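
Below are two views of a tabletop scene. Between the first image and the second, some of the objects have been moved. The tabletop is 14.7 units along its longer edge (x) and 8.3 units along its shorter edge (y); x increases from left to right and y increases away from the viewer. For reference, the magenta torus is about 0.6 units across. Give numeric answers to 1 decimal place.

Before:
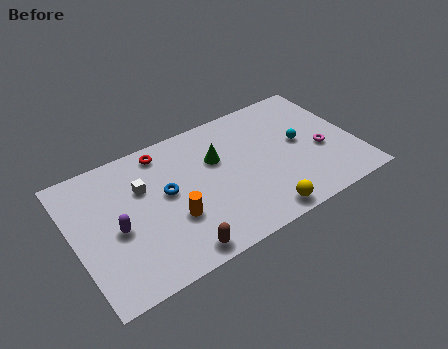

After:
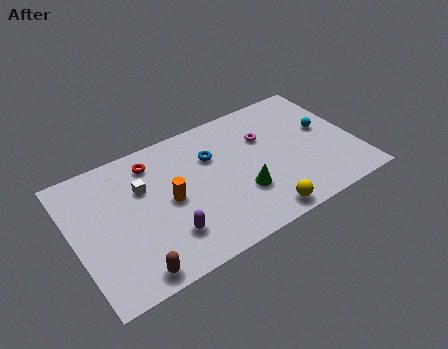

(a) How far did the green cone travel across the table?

2.8

The green cone moved from about (7.6, 5.4) to (8.5, 2.7), a distance of √(0.9² + 2.7²) ≈ 2.8.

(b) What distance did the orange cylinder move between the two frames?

1.2

The orange cylinder was near (4.9, 2.9) before and (4.9, 4.1) after, so it travelled √(0.0² + 1.2²) ≈ 1.2 units.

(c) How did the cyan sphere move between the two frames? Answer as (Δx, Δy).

(1.4, 0.3)

From the two frames, the cyan sphere sits at roughly (11.9, 4.4) before and (13.3, 4.7) after.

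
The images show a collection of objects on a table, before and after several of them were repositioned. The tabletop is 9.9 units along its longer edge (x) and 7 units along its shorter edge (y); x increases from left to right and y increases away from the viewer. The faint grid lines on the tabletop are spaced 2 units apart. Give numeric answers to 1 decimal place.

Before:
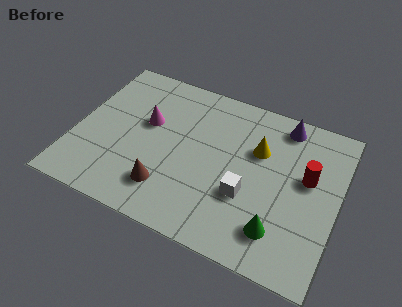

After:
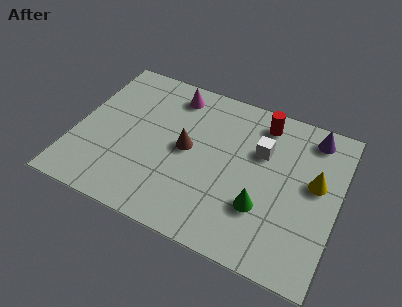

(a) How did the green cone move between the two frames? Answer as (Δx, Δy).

(-0.7, 0.7)

The green cone started near (7.9, 1.5) and ended near (7.2, 2.2).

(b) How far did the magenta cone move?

1.9

The magenta cone was near (2.6, 4.2) before and (3.4, 5.9) after, so it travelled √(0.8² + 1.7²) ≈ 1.9 units.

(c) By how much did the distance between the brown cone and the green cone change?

-0.9

The distance was about 4.2 in the first image and 3.3 in the second, so they moved 0.9 units closer together.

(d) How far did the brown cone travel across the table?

2.1

The brown cone was near (3.7, 1.6) before and (4.2, 3.6) after, so it travelled √(0.5² + 2.0²) ≈ 2.1 units.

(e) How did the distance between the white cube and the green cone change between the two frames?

+0.8

They were about 1.6 units apart before and 2.4 after — 0.8 units further apart.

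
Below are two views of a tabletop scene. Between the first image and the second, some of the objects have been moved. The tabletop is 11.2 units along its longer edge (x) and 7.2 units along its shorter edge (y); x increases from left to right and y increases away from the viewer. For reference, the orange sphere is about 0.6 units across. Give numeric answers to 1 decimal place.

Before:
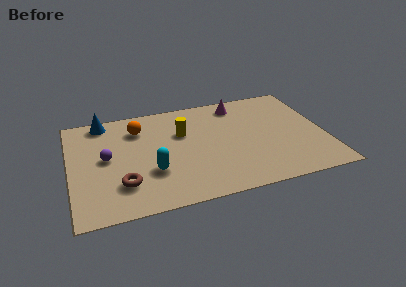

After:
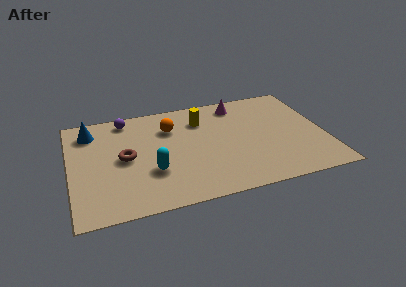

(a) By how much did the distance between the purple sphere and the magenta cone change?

-1.4

Before: roughly 6.4 units apart; after: 5.0. That's 1.4 units closer together.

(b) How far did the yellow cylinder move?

1.1

The yellow cylinder was near (5.0, 4.7) before and (5.9, 5.4) after, so it travelled √(0.9² + 0.7²) ≈ 1.1 units.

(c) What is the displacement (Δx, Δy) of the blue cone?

(-0.6, -0.6)

The blue cone was at about (1.6, 6.4) and moved to about (1.0, 5.8).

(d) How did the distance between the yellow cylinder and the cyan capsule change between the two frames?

+1.1

Before: roughly 2.7 units apart; after: 3.8. That's 1.1 units further apart.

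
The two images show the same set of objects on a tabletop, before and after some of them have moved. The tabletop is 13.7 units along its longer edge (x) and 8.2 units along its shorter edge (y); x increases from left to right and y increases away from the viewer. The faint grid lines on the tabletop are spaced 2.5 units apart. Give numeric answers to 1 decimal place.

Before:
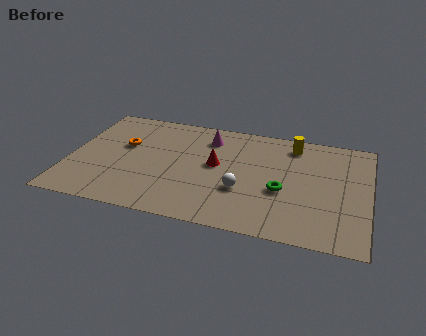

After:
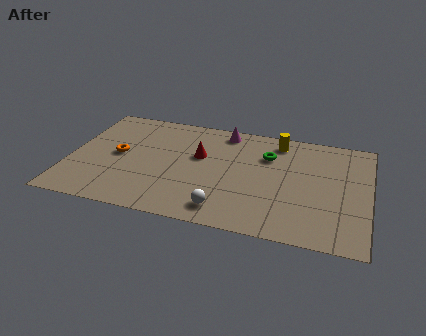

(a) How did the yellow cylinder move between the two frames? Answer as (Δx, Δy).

(-0.7, 0.1)

The yellow cylinder started near (10.1, 6.9) and ended near (9.4, 7.0).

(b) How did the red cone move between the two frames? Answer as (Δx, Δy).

(-0.8, 0.5)

The red cone started near (6.7, 4.5) and ended near (5.9, 5.0).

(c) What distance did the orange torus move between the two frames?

0.8

The orange torus moved from about (2.4, 5.0) to (2.2, 4.2), a distance of √(0.2² + 0.8²) ≈ 0.8.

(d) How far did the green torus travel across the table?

2.6

The green torus moved from about (9.8, 3.3) to (9.0, 5.8), a distance of √(0.8² + 2.5²) ≈ 2.6.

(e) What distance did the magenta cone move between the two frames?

1.0

The magenta cone was near (6.2, 6.5) before and (6.9, 7.2) after, so it travelled √(0.7² + 0.7²) ≈ 1.0 units.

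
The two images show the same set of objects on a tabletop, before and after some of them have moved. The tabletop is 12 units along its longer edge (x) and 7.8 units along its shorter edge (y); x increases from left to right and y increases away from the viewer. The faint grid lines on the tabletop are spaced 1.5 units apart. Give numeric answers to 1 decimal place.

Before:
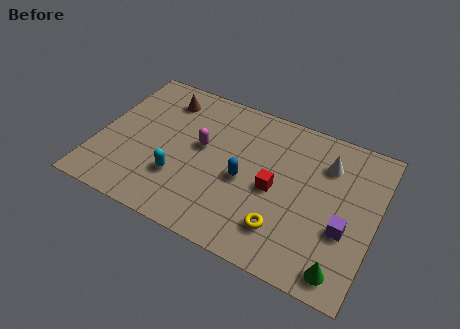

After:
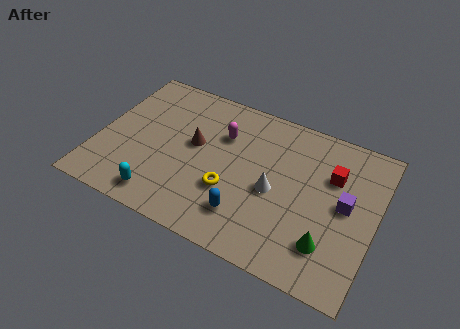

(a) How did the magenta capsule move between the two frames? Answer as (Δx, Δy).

(0.8, 1.0)

The magenta capsule was at about (4.4, 4.4) and moved to about (5.2, 5.4).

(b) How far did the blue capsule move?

1.7

The blue capsule moved from about (6.4, 3.5) to (6.7, 1.8), a distance of √(0.3² + 1.7²) ≈ 1.7.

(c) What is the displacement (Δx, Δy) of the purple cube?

(-0.1, 1.2)

The purple cube was at about (10.8, 2.9) and moved to about (10.7, 4.1).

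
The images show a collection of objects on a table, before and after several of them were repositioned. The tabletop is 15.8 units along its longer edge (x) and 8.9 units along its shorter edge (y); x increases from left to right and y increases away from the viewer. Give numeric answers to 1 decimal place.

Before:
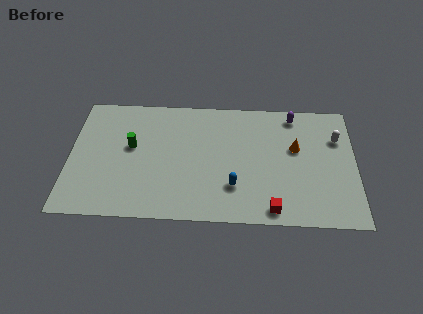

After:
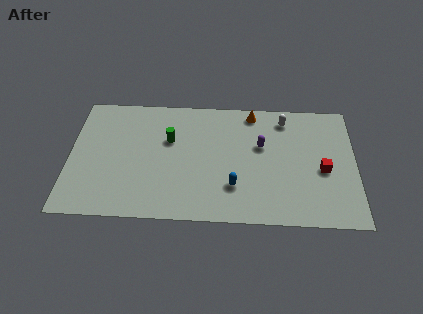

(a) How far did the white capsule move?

3.2

The white capsule moved from about (14.8, 6.2) to (11.9, 7.5), a distance of √(2.9² + 1.3²) ≈ 3.2.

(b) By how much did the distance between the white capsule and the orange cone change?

-0.6

Before: roughly 2.4 units apart; after: 1.8. That's 0.6 units closer together.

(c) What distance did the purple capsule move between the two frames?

2.9

From (12.4, 7.8) to (10.6, 5.5), the purple capsule covered √(1.8² + 2.3²) ≈ 2.9 units.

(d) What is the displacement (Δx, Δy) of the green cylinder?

(2.1, 0.6)

The green cylinder was at about (3.4, 5.1) and moved to about (5.5, 5.7).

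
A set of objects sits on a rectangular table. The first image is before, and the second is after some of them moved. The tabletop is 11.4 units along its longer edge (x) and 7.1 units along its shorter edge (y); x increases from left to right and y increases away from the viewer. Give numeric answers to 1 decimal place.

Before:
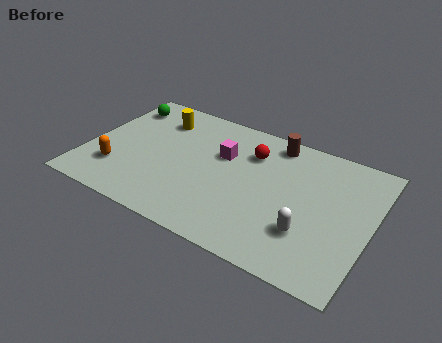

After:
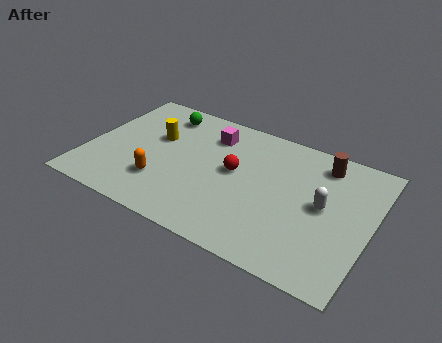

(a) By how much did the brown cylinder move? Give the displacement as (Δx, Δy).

(2.0, -0.3)

From the two frames, the brown cylinder sits at roughly (7.2, 6.2) before and (9.2, 5.9) after.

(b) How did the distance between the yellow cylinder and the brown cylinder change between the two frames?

+2.0

They were about 4.8 units apart before and 6.8 after — 2.0 units further apart.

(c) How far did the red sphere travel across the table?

1.4

The red sphere moved from about (6.4, 5.2) to (5.9, 3.9), a distance of √(0.5² + 1.3²) ≈ 1.4.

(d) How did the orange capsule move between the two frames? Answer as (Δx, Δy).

(1.8, 0.1)

The orange capsule was at about (1.4, 1.9) and moved to about (3.2, 2.0).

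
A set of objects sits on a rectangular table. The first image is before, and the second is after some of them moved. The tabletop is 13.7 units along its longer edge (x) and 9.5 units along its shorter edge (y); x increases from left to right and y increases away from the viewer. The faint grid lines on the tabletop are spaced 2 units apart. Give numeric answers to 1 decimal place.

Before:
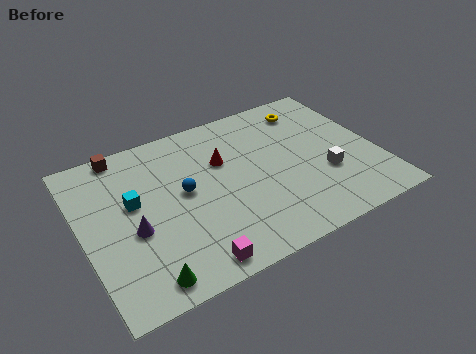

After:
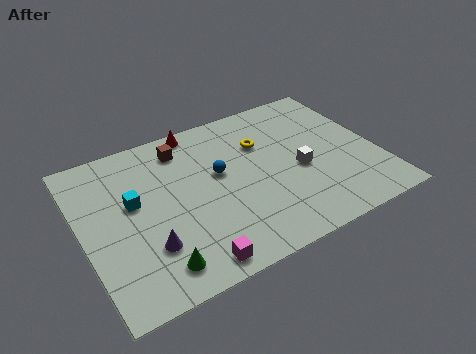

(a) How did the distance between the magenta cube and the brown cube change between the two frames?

-1.2

They were about 8.0 units apart before and 6.8 after — 1.2 units closer together.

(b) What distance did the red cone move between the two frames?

2.7

From (6.7, 6.2) to (5.8, 8.7), the red cone covered √(0.9² + 2.5²) ≈ 2.7 units.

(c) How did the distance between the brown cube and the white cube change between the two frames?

-4.1

Before: roughly 10.3 units apart; after: 6.2. That's 4.1 units closer together.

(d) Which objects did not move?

the cyan cube and the magenta cube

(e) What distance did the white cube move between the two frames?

1.4

From (11.1, 3.3) to (10.0, 4.1), the white cube covered √(1.1² + 0.8²) ≈ 1.4 units.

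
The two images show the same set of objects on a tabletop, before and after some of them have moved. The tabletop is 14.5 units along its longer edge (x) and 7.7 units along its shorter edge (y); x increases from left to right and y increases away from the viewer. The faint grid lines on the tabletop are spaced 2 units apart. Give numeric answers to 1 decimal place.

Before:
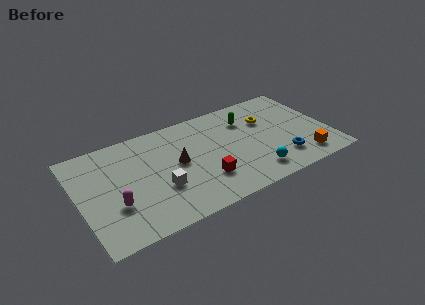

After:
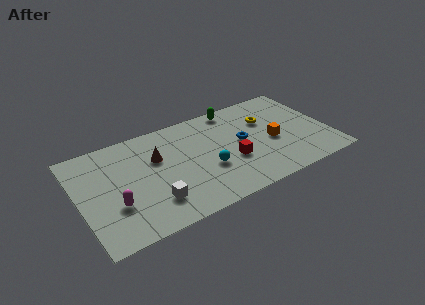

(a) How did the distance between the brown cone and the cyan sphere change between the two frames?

-1.5

Before: roughly 4.9 units apart; after: 3.4. That's 1.5 units closer together.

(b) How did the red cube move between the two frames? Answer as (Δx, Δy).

(1.7, 0.7)

The red cube was at about (7.0, 2.2) and moved to about (8.7, 2.9).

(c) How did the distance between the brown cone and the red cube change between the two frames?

+2.3

They were about 2.3 units apart before and 4.6 after — 2.3 units further apart.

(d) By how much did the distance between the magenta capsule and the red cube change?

+1.7

The distance was about 5.1 in the first image and 6.8 in the second, so they moved 1.7 units further apart.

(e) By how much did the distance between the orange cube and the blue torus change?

+0.5

They were about 1.3 units apart before and 1.8 after — 0.5 units further apart.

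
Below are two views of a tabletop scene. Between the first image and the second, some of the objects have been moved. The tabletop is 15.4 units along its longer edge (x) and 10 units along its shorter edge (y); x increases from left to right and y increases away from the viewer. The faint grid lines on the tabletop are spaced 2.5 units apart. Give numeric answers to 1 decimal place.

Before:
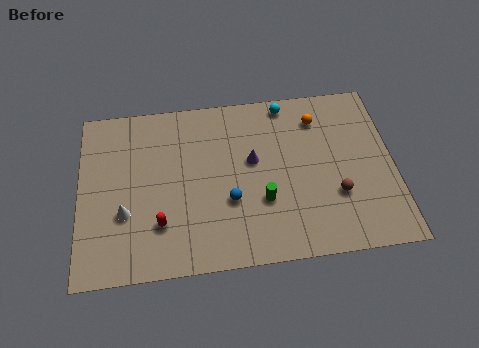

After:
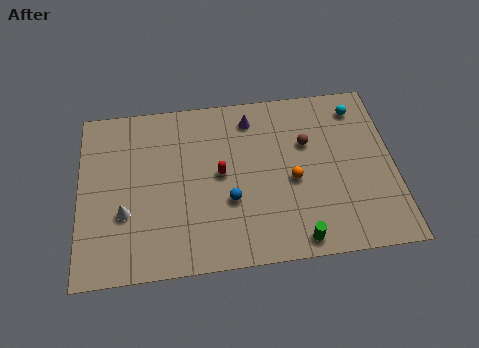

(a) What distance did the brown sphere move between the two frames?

3.5

The brown sphere was near (12.5, 3.3) before and (11.2, 6.5) after, so it travelled √(1.3² + 3.2²) ≈ 3.5 units.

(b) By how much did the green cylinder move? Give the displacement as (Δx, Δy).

(1.6, -2.4)

The green cylinder was at about (8.9, 3.4) and moved to about (10.5, 1.0).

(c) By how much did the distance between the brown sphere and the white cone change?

-0.8

The distance was about 10.3 in the first image and 9.5 in the second, so they moved 0.8 units closer together.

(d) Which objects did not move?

the blue sphere and the white cone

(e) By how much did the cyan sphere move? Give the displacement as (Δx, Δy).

(3.5, -0.7)

From the two frames, the cyan sphere sits at roughly (10.3, 9.0) before and (13.8, 8.3) after.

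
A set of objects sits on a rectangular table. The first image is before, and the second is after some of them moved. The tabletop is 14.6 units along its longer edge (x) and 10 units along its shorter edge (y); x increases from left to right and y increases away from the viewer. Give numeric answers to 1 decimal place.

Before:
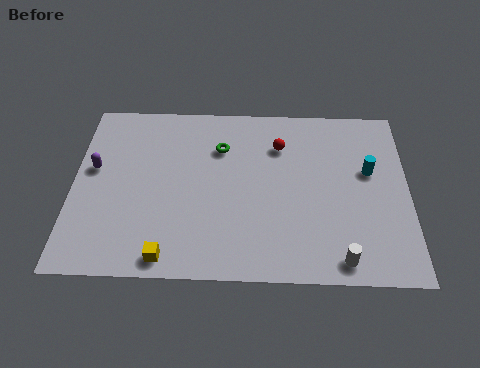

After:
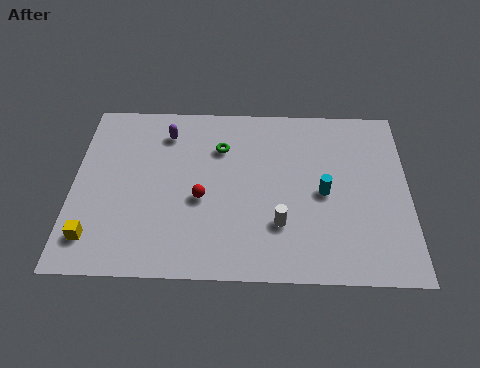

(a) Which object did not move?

the green torus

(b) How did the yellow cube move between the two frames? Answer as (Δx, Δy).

(-3.2, 0.9)

The yellow cube was at about (4.2, 1.0) and moved to about (1.0, 1.9).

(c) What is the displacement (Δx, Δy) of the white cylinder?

(-2.6, 1.8)

From the two frames, the white cylinder sits at roughly (11.6, 1.1) before and (9.0, 2.9) after.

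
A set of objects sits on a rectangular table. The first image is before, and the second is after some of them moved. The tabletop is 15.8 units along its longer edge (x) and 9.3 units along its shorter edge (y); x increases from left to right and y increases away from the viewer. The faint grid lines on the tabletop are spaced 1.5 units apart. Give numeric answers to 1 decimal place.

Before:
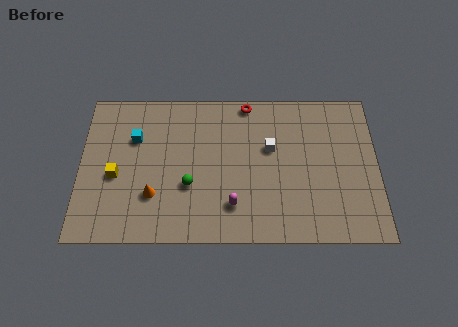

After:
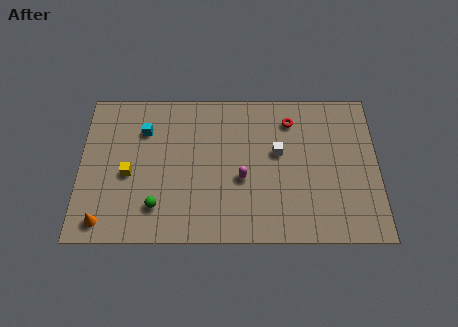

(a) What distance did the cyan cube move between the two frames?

0.7

From (2.9, 6.3) to (3.4, 6.8), the cyan cube covered √(0.5² + 0.5²) ≈ 0.7 units.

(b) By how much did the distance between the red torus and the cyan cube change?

+1.4

They were about 6.4 units apart before and 7.8 after — 1.4 units further apart.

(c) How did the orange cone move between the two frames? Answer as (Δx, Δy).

(-2.6, -1.6)

The orange cone started near (3.9, 2.8) and ended near (1.3, 1.2).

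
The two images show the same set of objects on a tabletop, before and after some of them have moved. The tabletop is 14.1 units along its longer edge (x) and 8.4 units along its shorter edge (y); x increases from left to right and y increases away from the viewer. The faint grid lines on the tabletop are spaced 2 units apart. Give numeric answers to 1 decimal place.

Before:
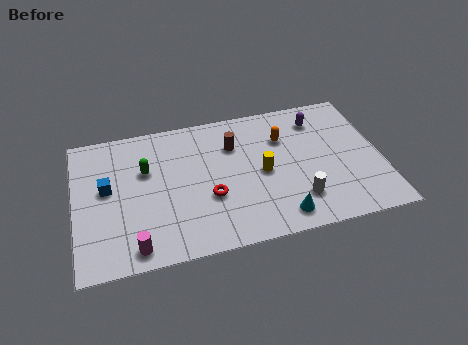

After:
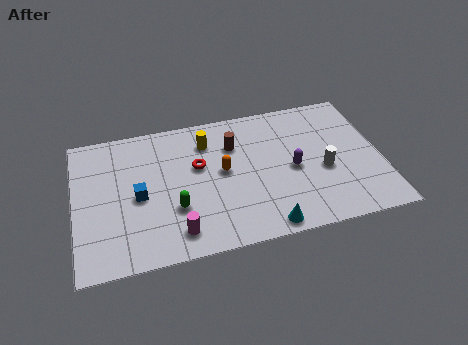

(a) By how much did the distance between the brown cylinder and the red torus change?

-1.3

Before: roughly 3.2 units apart; after: 1.9. That's 1.3 units closer together.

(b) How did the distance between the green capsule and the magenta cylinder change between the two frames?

-3.1

They were about 4.5 units apart before and 1.4 after — 3.1 units closer together.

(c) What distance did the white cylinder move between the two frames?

2.0

From (10.1, 2.0) to (11.4, 3.5), the white cylinder covered √(1.3² + 1.5²) ≈ 2.0 units.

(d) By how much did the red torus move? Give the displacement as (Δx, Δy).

(-0.4, 2.0)

The red torus was at about (6.1, 3.1) and moved to about (5.7, 5.1).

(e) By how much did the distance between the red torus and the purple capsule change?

-1.9

They were about 6.4 units apart before and 4.5 after — 1.9 units closer together.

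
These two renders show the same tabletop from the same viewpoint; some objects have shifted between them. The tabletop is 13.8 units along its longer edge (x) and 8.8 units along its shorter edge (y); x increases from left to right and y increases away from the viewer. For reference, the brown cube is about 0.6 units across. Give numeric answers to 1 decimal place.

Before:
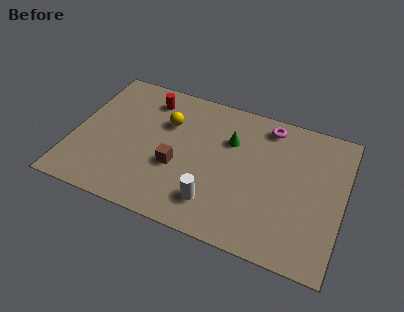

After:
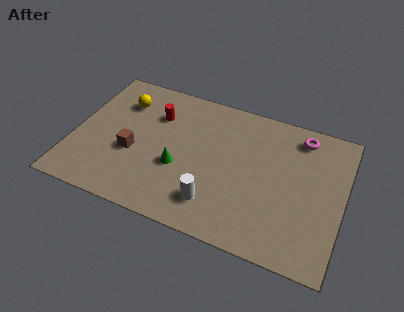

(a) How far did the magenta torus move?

1.7

The magenta torus was near (9.7, 7.6) before and (11.4, 7.5) after, so it travelled √(1.7² + 0.1²) ≈ 1.7 units.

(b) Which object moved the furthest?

the green cone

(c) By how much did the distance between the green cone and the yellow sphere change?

+1.3

The distance was about 3.3 in the first image and 4.6 in the second, so they moved 1.3 units further apart.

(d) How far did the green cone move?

3.5

From (7.9, 6.0) to (5.5, 3.4), the green cone covered √(2.4² + 2.6²) ≈ 3.5 units.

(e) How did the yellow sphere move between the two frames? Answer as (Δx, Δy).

(-2.4, 0.6)

The yellow sphere started near (4.6, 6.0) and ended near (2.2, 6.6).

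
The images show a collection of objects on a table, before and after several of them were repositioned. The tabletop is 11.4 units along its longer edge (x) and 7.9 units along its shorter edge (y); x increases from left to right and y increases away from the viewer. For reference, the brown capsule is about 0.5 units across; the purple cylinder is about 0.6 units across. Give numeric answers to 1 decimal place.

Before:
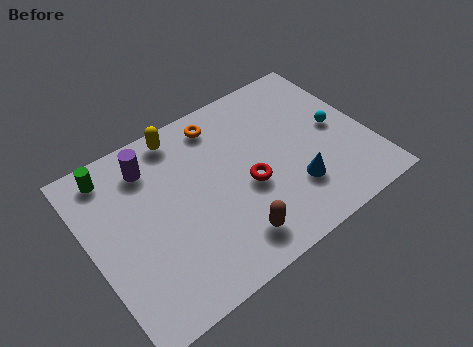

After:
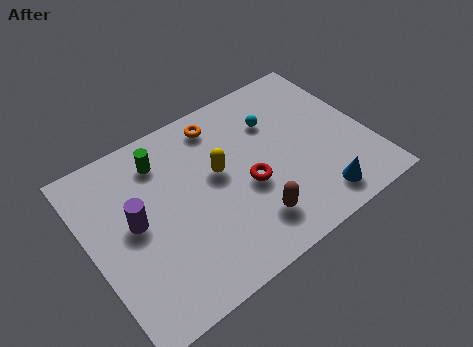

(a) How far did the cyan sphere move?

2.8

The cyan sphere was near (10.2, 4.0) before and (7.9, 5.6) after, so it travelled √(2.3² + 1.6²) ≈ 2.8 units.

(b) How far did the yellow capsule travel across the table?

2.7

The yellow capsule was near (4.2, 7.0) before and (5.3, 4.5) after, so it travelled √(1.1² + 2.5²) ≈ 2.7 units.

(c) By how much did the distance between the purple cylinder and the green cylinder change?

+1.0

They were about 1.6 units apart before and 2.6 after — 1.0 units further apart.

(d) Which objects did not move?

the red torus and the orange torus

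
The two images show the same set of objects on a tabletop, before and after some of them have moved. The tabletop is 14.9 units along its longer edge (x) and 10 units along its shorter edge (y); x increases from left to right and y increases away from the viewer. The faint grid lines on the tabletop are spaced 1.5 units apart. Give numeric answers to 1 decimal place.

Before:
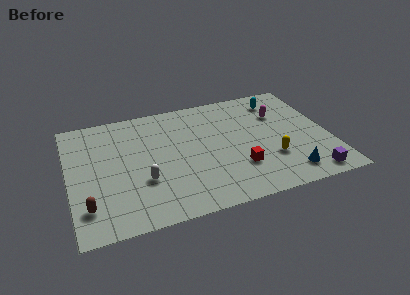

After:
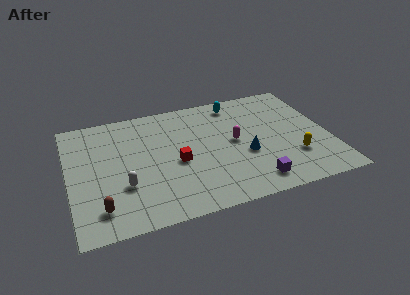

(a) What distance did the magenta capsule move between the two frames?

3.3

The magenta capsule moved from about (12.3, 6.9) to (9.5, 5.2), a distance of √(2.8² + 1.7²) ≈ 3.3.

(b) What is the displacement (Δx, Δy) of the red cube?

(-3.4, 1.5)

The red cube was at about (9.5, 2.9) and moved to about (6.1, 4.4).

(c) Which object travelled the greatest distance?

the red cube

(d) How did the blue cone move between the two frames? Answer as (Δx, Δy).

(-2.2, 2.3)

The blue cone was at about (12.2, 1.6) and moved to about (10.0, 3.9).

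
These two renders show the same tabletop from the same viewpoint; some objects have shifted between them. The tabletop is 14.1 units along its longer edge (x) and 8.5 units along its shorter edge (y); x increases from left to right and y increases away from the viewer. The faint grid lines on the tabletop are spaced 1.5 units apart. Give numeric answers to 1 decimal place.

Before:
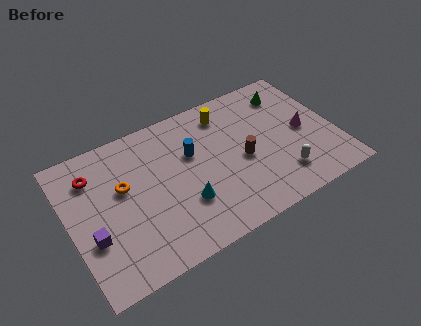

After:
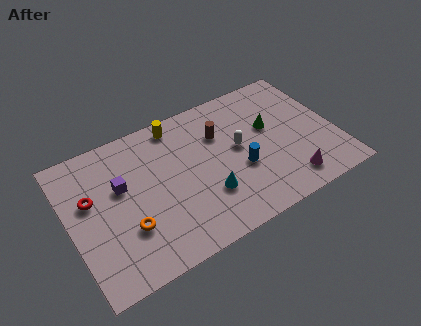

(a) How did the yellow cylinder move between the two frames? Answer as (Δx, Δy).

(-2.6, 0.5)

The yellow cylinder started near (8.7, 7.0) and ended near (6.1, 7.5).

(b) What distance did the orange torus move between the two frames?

2.4

The orange torus was near (2.9, 5.1) before and (2.8, 2.7) after, so it travelled √(0.1² + 2.4²) ≈ 2.4 units.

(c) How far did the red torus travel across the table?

1.3

The red torus moved from about (1.5, 6.5) to (1.2, 5.2), a distance of √(0.3² + 1.3²) ≈ 1.3.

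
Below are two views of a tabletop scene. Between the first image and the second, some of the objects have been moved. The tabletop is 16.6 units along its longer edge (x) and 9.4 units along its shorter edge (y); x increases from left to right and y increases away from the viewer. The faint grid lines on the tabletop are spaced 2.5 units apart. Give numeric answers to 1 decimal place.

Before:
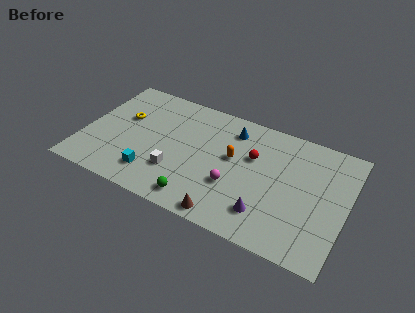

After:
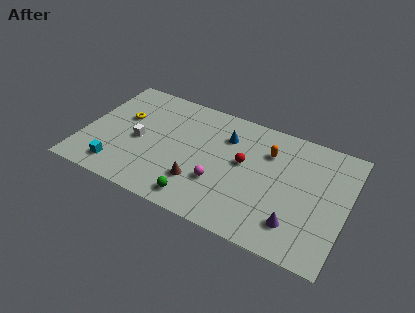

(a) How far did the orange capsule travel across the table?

2.5

The orange capsule moved from about (9.4, 5.4) to (11.5, 6.8), a distance of √(2.1² + 1.4²) ≈ 2.5.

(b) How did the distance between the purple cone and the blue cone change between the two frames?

+0.7

They were about 6.2 units apart before and 6.9 after — 0.7 units further apart.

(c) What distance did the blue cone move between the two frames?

0.8

The blue cone moved from about (9.1, 7.6) to (8.8, 6.9), a distance of √(0.3² + 0.7²) ≈ 0.8.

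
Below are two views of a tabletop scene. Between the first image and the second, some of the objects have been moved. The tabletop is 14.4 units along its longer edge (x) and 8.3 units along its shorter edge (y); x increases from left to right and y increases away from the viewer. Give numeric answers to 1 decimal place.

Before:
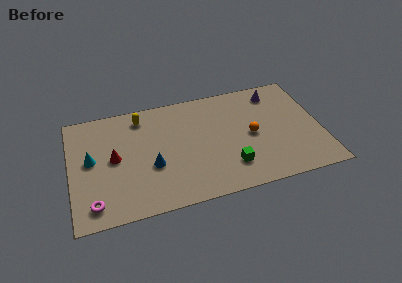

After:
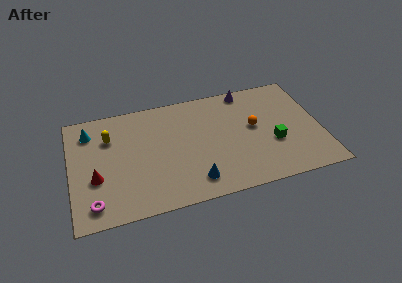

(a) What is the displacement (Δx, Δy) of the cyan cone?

(0.0, 2.1)

The cyan cone was at about (1.2, 4.5) and moved to about (1.2, 6.6).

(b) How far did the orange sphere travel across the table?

0.6

The orange sphere was near (10.4, 4.0) before and (10.6, 4.6) after, so it travelled √(0.2² + 0.6²) ≈ 0.6 units.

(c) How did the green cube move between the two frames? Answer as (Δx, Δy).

(2.6, 1.1)

From the two frames, the green cube sits at roughly (9.0, 2.0) before and (11.6, 3.1) after.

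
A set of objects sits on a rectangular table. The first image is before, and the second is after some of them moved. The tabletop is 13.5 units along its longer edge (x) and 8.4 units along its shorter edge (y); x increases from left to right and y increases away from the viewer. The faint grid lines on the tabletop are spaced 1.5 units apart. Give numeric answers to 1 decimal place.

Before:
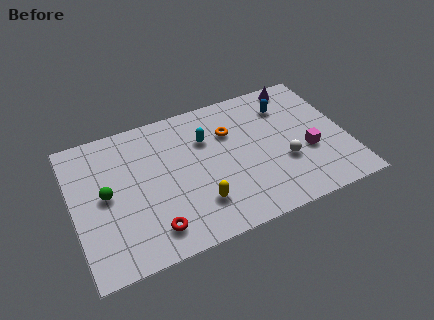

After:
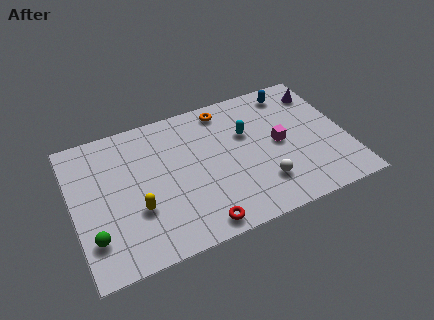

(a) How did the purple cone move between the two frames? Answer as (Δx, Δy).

(1.0, -0.8)

The purple cone started near (11.6, 7.5) and ended near (12.6, 6.7).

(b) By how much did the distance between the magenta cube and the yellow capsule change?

+1.6

Before: roughly 5.7 units apart; after: 7.3. That's 1.6 units further apart.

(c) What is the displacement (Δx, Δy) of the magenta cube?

(-1.3, 1.0)

From the two frames, the magenta cube sits at roughly (11.5, 3.2) before and (10.2, 4.2) after.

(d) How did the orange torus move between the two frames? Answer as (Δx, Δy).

(-0.1, 1.5)

The orange torus was at about (7.9, 5.8) and moved to about (7.8, 7.3).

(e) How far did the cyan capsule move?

2.0

From (6.7, 5.8) to (8.7, 5.4), the cyan capsule covered √(2.0² + 0.4²) ≈ 2.0 units.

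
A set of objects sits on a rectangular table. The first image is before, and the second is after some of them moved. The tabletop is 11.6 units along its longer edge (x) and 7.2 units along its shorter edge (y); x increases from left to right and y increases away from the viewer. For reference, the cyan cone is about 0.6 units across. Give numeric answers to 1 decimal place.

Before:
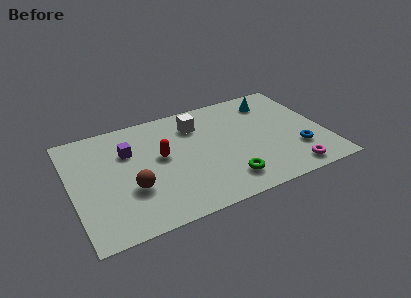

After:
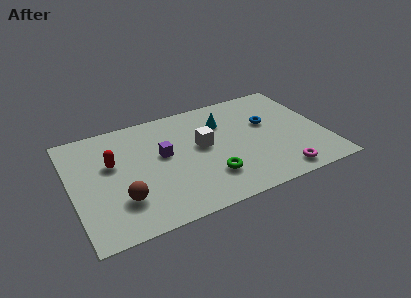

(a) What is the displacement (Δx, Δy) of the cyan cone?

(-2.4, -0.6)

The cyan cone was at about (9.5, 5.8) and moved to about (7.1, 5.2).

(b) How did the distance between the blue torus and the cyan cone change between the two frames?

-1.6

Before: roughly 3.8 units apart; after: 2.2. That's 1.6 units closer together.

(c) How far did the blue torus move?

2.5

The blue torus was near (10.2, 2.1) before and (9.1, 4.4) after, so it travelled √(1.1² + 2.3²) ≈ 2.5 units.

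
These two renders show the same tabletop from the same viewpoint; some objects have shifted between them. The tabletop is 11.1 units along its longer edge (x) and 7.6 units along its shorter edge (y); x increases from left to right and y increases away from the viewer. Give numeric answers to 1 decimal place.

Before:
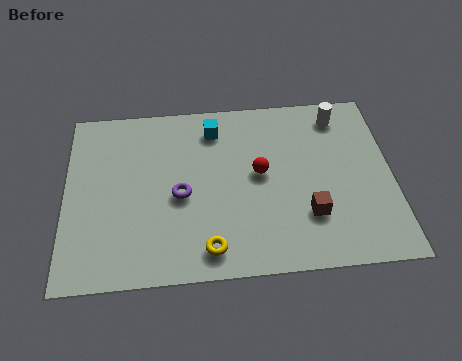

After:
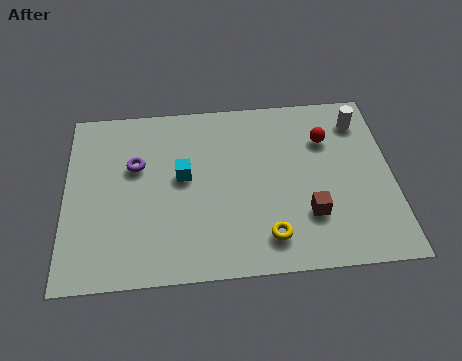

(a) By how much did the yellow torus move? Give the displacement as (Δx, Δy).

(2.0, 0.3)

The yellow torus was at about (4.8, 1.1) and moved to about (6.8, 1.4).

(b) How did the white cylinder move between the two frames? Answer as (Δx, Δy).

(0.7, -0.3)

The white cylinder started near (9.4, 6.4) and ended near (10.1, 6.1).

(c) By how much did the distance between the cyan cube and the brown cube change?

-0.4

The distance was about 5.1 in the first image and 4.7 in the second, so they moved 0.4 units closer together.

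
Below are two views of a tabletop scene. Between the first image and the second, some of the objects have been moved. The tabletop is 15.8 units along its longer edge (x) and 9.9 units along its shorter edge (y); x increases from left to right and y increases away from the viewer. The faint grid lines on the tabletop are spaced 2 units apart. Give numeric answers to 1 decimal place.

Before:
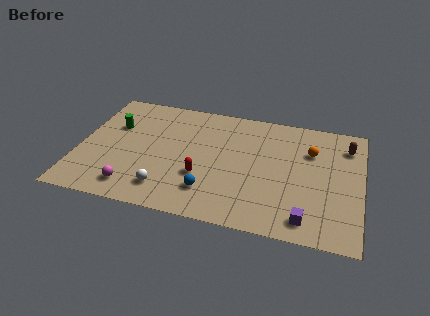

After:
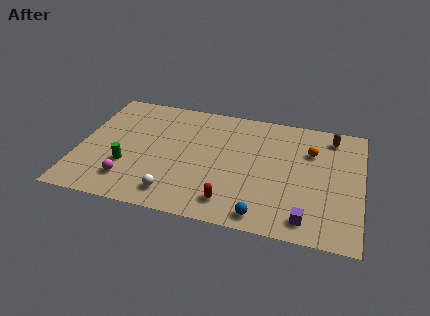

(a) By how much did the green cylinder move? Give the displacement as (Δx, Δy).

(1.0, -3.2)

The green cylinder was at about (1.8, 6.5) and moved to about (2.8, 3.3).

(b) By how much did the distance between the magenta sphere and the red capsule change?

+1.6

They were about 4.1 units apart before and 5.7 after — 1.6 units further apart.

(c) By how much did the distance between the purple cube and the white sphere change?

-0.5

They were about 7.8 units apart before and 7.3 after — 0.5 units closer together.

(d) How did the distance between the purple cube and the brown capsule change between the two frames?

+0.4

The distance was about 6.7 in the first image and 7.1 in the second, so they moved 0.4 units further apart.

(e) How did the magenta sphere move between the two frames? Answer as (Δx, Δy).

(-0.3, 0.5)

The magenta sphere started near (3.3, 1.6) and ended near (3.0, 2.1).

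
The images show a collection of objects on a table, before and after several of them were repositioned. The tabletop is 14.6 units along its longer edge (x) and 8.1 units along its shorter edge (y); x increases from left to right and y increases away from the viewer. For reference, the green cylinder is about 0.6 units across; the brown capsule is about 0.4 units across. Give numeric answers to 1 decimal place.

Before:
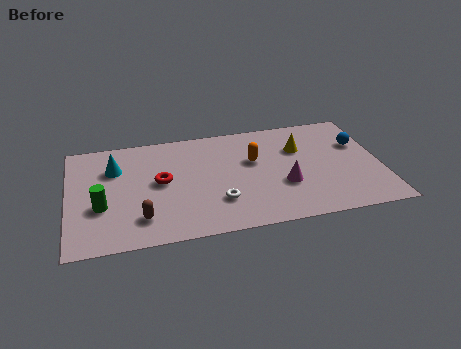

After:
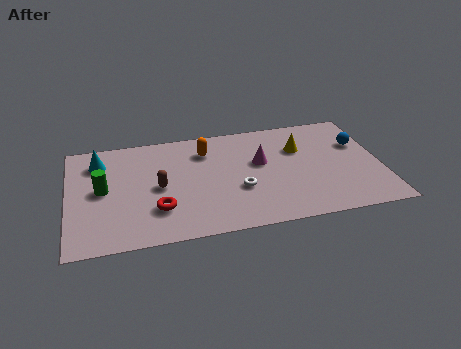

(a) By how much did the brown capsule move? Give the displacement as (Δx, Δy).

(0.9, 2.1)

The brown capsule started near (3.3, 1.8) and ended near (4.2, 3.9).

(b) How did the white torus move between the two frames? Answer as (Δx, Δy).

(1.0, 0.7)

The white torus started near (6.9, 2.3) and ended near (7.9, 3.0).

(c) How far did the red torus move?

2.0

The red torus was near (4.3, 4.3) before and (4.1, 2.3) after, so it travelled √(0.2² + 2.0²) ≈ 2.0 units.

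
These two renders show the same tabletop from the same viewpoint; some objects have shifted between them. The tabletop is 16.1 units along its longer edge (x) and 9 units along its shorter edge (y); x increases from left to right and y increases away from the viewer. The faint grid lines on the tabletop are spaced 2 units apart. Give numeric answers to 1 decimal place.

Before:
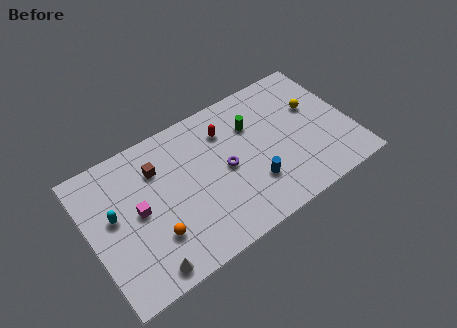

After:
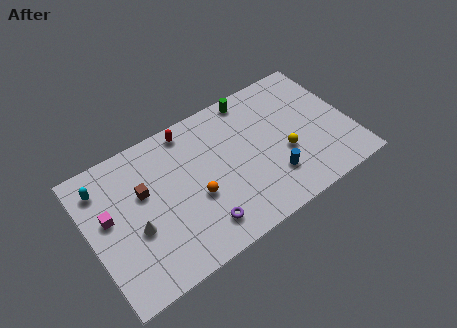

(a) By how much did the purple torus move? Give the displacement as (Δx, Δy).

(-2.0, -2.7)

From the two frames, the purple torus sits at roughly (8.3, 4.4) before and (6.3, 1.7) after.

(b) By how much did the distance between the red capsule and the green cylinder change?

+2.3

The distance was about 1.7 in the first image and 4.0 in the second, so they moved 2.3 units further apart.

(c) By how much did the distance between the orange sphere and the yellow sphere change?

-5.3

Before: roughly 10.9 units apart; after: 5.6. That's 5.3 units closer together.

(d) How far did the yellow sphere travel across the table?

3.0

From (14.1, 5.6) to (11.9, 3.5), the yellow sphere covered √(2.2² + 2.1²) ≈ 3.0 units.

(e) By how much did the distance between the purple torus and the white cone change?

-2.3

The distance was about 6.5 in the first image and 4.2 in the second, so they moved 2.3 units closer together.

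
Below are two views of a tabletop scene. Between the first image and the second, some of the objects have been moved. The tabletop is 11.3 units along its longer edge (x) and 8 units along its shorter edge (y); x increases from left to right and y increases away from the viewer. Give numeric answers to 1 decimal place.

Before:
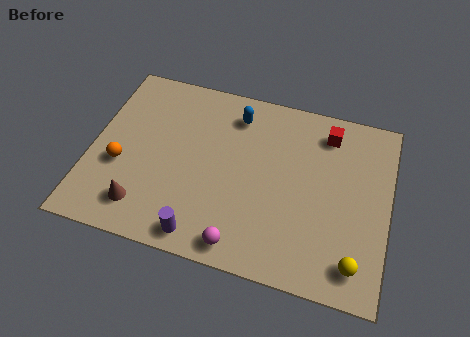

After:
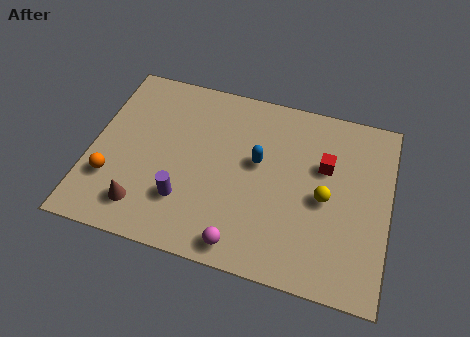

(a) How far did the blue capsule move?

2.1

The blue capsule was near (5.3, 6.5) before and (6.3, 4.6) after, so it travelled √(1.0² + 1.9²) ≈ 2.1 units.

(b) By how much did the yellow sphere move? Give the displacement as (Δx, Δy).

(-1.3, 2.4)

The yellow sphere was at about (10.2, 1.3) and moved to about (8.9, 3.7).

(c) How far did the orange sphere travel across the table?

0.8

From (1.2, 3.1) to (0.9, 2.4), the orange sphere covered √(0.3² + 0.7²) ≈ 0.8 units.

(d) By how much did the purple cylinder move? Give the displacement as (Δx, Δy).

(-0.8, 1.3)

The purple cylinder was at about (4.5, 0.9) and moved to about (3.7, 2.2).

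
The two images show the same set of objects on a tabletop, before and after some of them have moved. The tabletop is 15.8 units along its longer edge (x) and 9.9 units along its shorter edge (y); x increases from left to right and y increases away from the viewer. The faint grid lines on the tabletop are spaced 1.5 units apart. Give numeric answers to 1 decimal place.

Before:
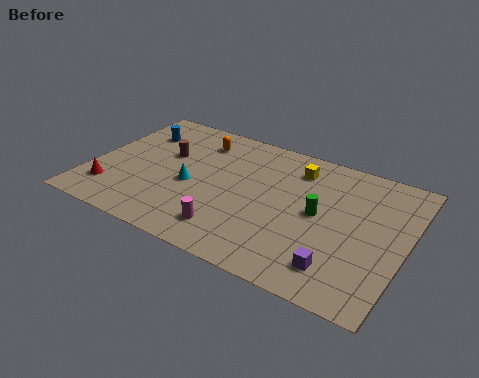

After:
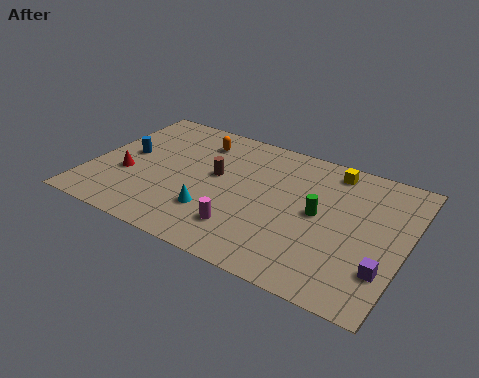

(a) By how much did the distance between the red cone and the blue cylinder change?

-3.5

Before: roughly 5.1 units apart; after: 1.6. That's 3.5 units closer together.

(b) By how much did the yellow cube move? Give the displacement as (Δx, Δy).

(1.7, 0.7)

From the two frames, the yellow cube sits at roughly (10.0, 7.9) before and (11.7, 8.6) after.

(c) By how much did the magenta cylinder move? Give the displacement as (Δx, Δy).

(0.6, 0.4)

The magenta cylinder was at about (7.5, 1.9) and moved to about (8.1, 2.3).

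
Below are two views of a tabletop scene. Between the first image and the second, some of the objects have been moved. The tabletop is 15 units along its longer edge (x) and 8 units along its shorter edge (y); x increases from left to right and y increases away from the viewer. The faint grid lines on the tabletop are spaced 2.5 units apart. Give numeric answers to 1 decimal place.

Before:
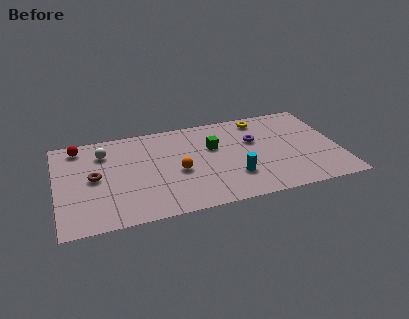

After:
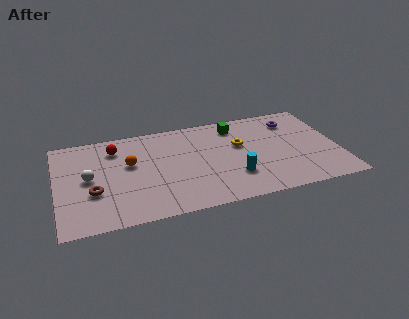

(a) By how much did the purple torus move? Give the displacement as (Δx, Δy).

(2.2, 1.2)

The purple torus was at about (10.6, 5.1) and moved to about (12.8, 6.3).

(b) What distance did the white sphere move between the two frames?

2.2

The white sphere was near (2.6, 6.1) before and (1.7, 4.1) after, so it travelled √(0.9² + 2.0²) ≈ 2.2 units.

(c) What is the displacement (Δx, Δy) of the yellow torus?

(-1.3, -2.0)

The yellow torus was at about (11.1, 6.9) and moved to about (9.8, 4.9).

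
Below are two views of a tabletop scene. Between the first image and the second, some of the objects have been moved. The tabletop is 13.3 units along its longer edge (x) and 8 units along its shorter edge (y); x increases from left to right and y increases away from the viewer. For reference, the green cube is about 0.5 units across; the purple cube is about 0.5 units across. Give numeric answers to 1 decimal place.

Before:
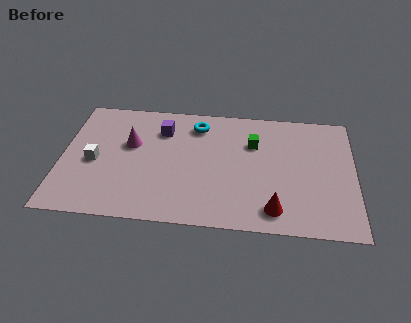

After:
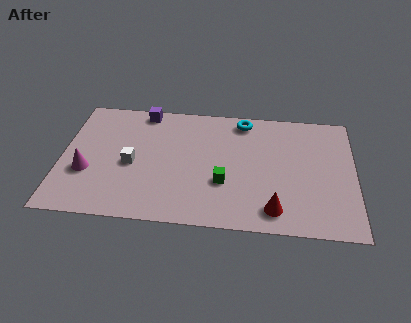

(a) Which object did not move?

the red cone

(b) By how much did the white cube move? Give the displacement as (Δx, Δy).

(1.7, 0.0)

The white cube was at about (1.5, 3.6) and moved to about (3.2, 3.6).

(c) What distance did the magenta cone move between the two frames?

2.8

From (3.1, 4.9) to (1.2, 2.9), the magenta cone covered √(1.9² + 2.0²) ≈ 2.8 units.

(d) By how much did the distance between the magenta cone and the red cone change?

+1.1

The distance was about 7.5 in the first image and 8.6 in the second, so they moved 1.1 units further apart.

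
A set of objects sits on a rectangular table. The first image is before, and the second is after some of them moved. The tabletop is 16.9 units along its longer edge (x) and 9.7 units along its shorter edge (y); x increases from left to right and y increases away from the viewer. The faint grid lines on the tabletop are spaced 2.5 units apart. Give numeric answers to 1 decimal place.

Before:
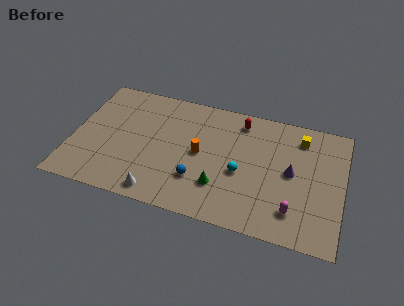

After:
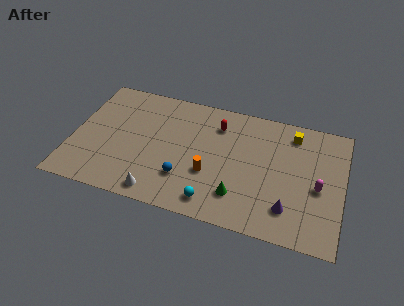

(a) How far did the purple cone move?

2.8

The purple cone moved from about (13.7, 5.0) to (13.7, 2.2), a distance of √(0.0² + 2.8²) ≈ 2.8.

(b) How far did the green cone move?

1.3

The green cone was near (9.4, 2.7) before and (10.6, 2.3) after, so it travelled √(1.2² + 0.4²) ≈ 1.3 units.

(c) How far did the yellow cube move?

0.5

The yellow cube moved from about (14.1, 7.9) to (13.6, 8.1), a distance of √(0.5² + 0.2²) ≈ 0.5.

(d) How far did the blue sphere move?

0.8

The blue sphere was near (8.0, 2.8) before and (7.2, 2.7) after, so it travelled √(0.8² + 0.1²) ≈ 0.8 units.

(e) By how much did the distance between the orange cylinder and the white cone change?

-0.6

Before: roughly 4.4 units apart; after: 3.8. That's 0.6 units closer together.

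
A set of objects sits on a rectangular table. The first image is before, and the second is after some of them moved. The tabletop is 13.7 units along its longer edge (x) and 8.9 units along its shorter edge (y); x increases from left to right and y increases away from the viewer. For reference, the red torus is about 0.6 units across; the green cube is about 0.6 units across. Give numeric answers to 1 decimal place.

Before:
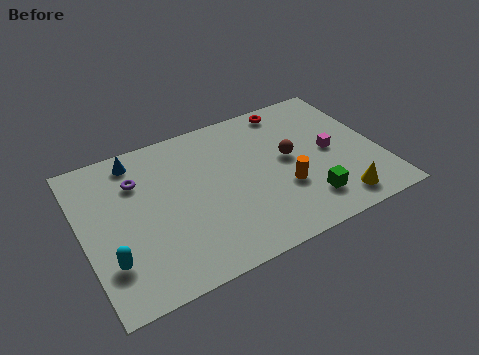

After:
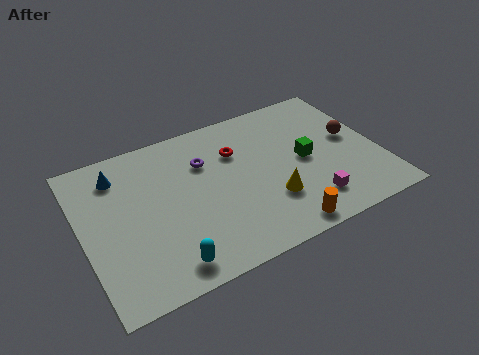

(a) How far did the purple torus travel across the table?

3.1

The purple torus was near (2.7, 6.4) before and (5.8, 6.2) after, so it travelled √(3.1² + 0.2²) ≈ 3.1 units.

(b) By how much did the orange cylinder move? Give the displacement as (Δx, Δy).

(-0.5, -2.2)

The orange cylinder started near (9.1, 3.1) and ended near (8.6, 0.9).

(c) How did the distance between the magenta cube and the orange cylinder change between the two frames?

-1.0

Before: roughly 2.7 units apart; after: 1.7. That's 1.0 units closer together.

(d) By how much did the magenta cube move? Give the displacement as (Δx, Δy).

(-1.4, -2.6)

From the two frames, the magenta cube sits at roughly (11.5, 4.4) before and (10.1, 1.8) after.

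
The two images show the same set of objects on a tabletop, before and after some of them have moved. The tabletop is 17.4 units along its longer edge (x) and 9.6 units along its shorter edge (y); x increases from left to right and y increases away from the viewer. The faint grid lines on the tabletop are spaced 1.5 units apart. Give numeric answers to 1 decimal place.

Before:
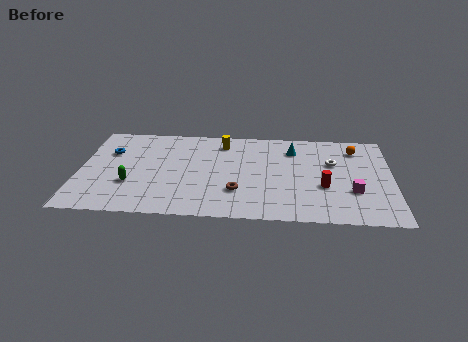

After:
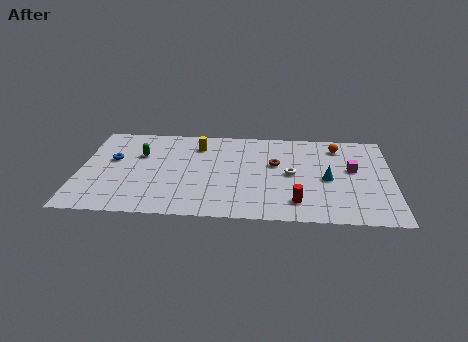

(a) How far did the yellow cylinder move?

1.5

The yellow cylinder moved from about (7.9, 7.9) to (6.5, 7.5), a distance of √(1.4² + 0.4²) ≈ 1.5.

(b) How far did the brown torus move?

3.7

From (8.8, 2.8) to (10.9, 5.8), the brown torus covered √(2.1² + 3.0²) ≈ 3.7 units.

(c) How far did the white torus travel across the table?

2.6

From (14.1, 6.1) to (11.8, 4.8), the white torus covered √(2.3² + 1.3²) ≈ 2.6 units.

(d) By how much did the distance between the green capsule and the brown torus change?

+1.7

The distance was about 5.9 in the first image and 7.6 in the second, so they moved 1.7 units further apart.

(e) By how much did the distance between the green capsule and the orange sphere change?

-2.1

Before: roughly 13.3 units apart; after: 11.2. That's 2.1 units closer together.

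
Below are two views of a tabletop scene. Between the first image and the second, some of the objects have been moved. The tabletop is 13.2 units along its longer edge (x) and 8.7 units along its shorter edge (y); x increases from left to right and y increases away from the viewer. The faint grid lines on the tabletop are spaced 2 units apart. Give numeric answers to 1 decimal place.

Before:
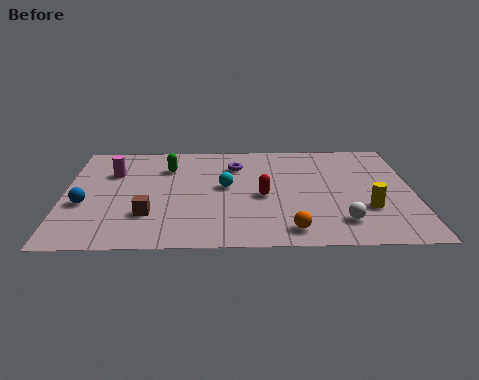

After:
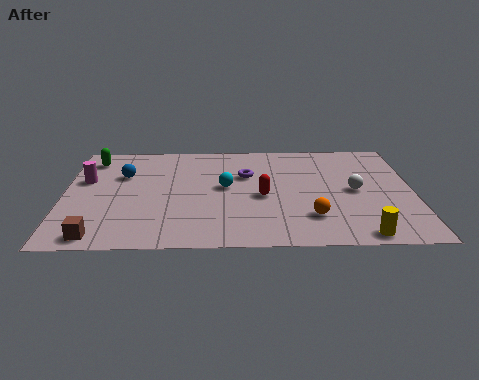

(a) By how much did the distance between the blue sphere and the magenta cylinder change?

-1.3

Before: roughly 2.8 units apart; after: 1.5. That's 1.3 units closer together.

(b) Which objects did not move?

the red capsule and the cyan sphere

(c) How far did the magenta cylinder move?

1.2

The magenta cylinder was near (1.8, 6.0) before and (0.8, 5.4) after, so it travelled √(1.0² + 0.6²) ≈ 1.2 units.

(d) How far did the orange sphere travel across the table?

1.3

The orange sphere was near (8.5, 1.2) before and (9.3, 2.2) after, so it travelled √(0.8² + 1.0²) ≈ 1.3 units.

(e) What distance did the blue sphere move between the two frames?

2.8

The blue sphere was near (0.8, 3.4) before and (2.2, 5.8) after, so it travelled √(1.4² + 2.4²) ≈ 2.8 units.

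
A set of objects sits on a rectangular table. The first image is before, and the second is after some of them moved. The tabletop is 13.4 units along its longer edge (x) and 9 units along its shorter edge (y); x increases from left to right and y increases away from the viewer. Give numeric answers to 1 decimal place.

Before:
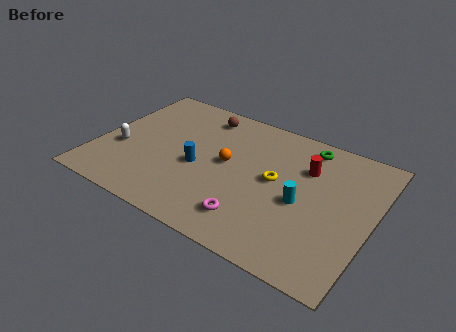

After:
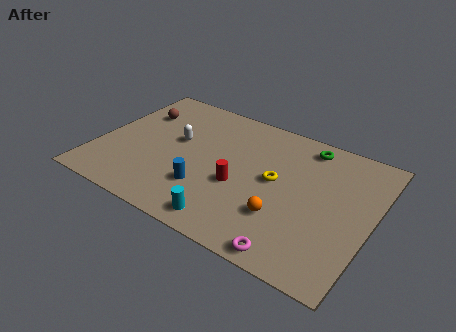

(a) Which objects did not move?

the yellow torus and the green torus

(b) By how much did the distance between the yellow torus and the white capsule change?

-2.6

The distance was about 7.6 in the first image and 5.0 in the second, so they moved 2.6 units closer together.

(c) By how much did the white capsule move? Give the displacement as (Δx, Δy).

(2.5, 1.8)

The white capsule was at about (1.2, 3.4) and moved to about (3.7, 5.2).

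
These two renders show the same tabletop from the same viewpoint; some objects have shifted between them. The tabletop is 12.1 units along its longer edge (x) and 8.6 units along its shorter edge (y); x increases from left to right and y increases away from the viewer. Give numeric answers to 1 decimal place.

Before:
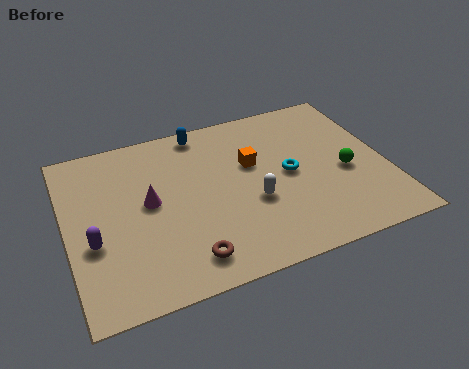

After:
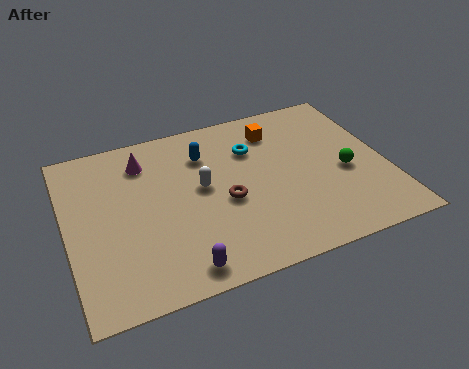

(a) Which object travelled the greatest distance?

the purple capsule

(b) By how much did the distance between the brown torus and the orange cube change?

-1.0

The distance was about 4.9 in the first image and 3.9 in the second, so they moved 1.0 units closer together.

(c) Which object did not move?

the green sphere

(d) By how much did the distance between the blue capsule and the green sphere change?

-0.7

The distance was about 6.5 in the first image and 5.8 in the second, so they moved 0.7 units closer together.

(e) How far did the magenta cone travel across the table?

2.2

The magenta cone moved from about (3.1, 4.6) to (3.1, 6.8), a distance of √(0.0² + 2.2²) ≈ 2.2.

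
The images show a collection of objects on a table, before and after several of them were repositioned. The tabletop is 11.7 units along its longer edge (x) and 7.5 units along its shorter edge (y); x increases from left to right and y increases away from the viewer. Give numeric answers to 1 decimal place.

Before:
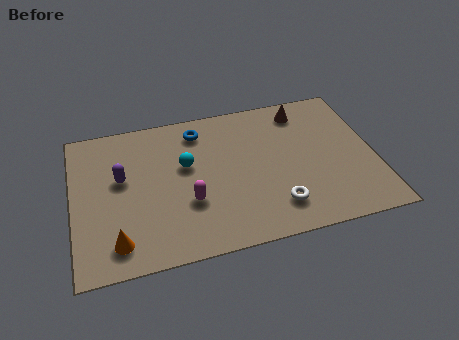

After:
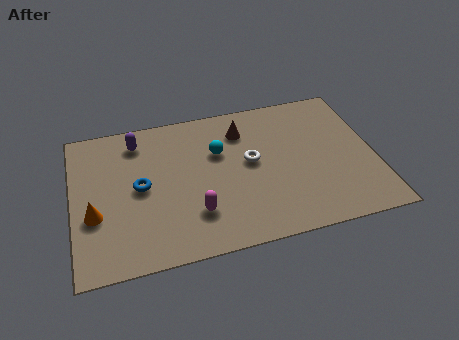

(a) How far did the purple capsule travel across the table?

1.9

The purple capsule was near (1.9, 4.4) before and (2.6, 6.2) after, so it travelled √(0.7² + 1.8²) ≈ 1.9 units.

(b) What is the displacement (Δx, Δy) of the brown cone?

(-2.4, -0.5)

The brown cone started near (9.1, 6.3) and ended near (6.7, 5.8).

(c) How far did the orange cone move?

1.7

From (1.6, 1.3) to (0.8, 2.8), the orange cone covered √(0.8² + 1.5²) ≈ 1.7 units.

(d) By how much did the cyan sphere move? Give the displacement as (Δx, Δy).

(1.3, 0.4)

The cyan sphere started near (4.4, 4.5) and ended near (5.7, 4.9).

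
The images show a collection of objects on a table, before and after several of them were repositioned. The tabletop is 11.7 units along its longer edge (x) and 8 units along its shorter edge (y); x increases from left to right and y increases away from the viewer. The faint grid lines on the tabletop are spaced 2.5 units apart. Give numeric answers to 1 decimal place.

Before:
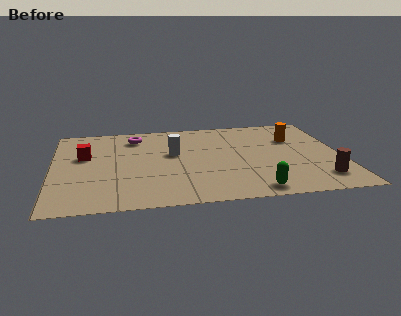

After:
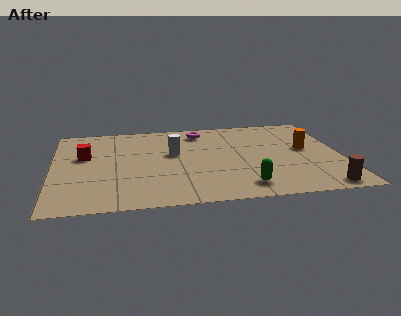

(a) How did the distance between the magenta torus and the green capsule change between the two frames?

-1.6

Before: roughly 7.2 units apart; after: 5.6. That's 1.6 units closer together.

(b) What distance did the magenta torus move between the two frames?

2.7

The magenta torus moved from about (3.4, 6.5) to (6.1, 6.7), a distance of √(2.7² + 0.2²) ≈ 2.7.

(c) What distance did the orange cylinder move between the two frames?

1.2

The orange cylinder was near (9.9, 5.5) before and (10.3, 4.4) after, so it travelled √(0.4² + 1.1²) ≈ 1.2 units.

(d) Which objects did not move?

the red cube and the white cylinder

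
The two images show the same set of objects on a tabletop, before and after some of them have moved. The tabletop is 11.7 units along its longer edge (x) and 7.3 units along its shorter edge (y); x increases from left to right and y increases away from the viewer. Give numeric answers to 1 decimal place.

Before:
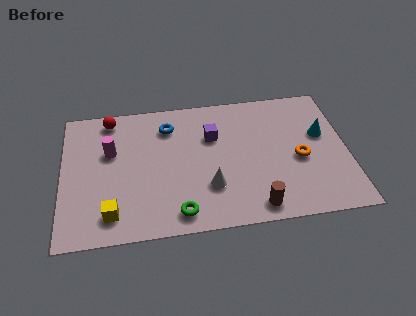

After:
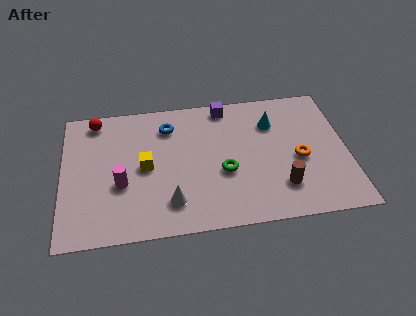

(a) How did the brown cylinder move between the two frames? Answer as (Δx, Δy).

(1.1, 0.9)

The brown cylinder started near (7.8, 0.9) and ended near (8.9, 1.8).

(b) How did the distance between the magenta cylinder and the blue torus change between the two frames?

+0.9

They were about 2.6 units apart before and 3.5 after — 0.9 units further apart.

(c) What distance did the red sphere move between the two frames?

0.6

From (2.0, 6.4) to (1.4, 6.4), the red sphere covered √(0.6² + 0.0²) ≈ 0.6 units.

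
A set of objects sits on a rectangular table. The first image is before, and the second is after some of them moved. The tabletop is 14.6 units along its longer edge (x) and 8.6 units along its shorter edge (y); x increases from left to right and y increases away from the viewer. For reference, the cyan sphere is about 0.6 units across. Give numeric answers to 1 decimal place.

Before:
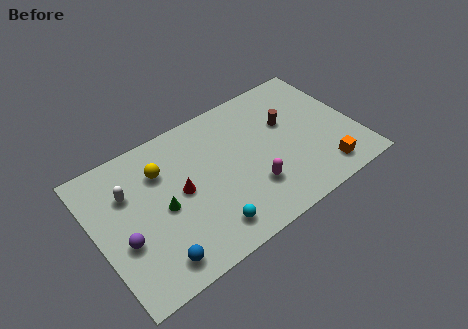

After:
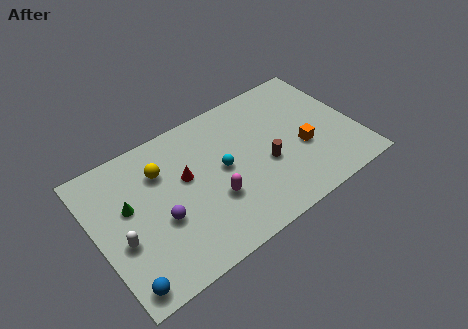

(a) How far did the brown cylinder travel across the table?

2.5

The brown cylinder was near (11.0, 5.4) before and (9.4, 3.5) after, so it travelled √(1.6² + 1.9²) ≈ 2.5 units.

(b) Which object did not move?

the yellow sphere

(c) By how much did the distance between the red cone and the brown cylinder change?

-1.8

The distance was about 6.4 in the first image and 4.6 in the second, so they moved 1.8 units closer together.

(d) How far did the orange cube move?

2.2

From (12.3, 1.4) to (11.5, 3.4), the orange cube covered √(0.8² + 2.0²) ≈ 2.2 units.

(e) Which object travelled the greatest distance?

the cyan sphere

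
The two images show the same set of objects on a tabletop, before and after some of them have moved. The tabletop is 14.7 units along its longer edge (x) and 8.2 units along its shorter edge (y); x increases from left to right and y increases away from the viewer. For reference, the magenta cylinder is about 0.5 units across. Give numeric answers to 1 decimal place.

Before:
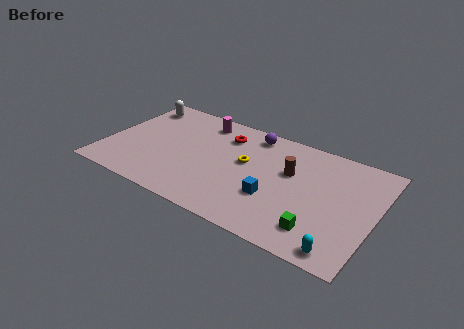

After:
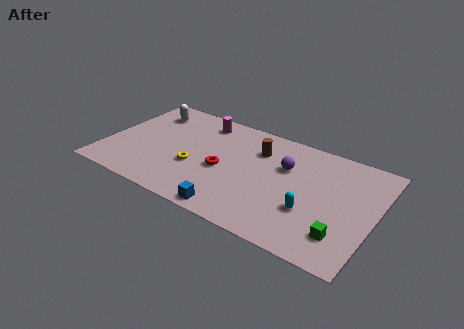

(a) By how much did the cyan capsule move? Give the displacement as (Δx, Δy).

(-1.9, 1.9)

From the two frames, the cyan capsule sits at roughly (13.3, 0.9) before and (11.4, 2.8) after.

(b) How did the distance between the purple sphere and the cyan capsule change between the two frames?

-5.3

They were about 8.4 units apart before and 3.1 after — 5.3 units closer together.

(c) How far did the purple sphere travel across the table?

2.7

The purple sphere was near (7.6, 7.1) before and (9.7, 5.4) after, so it travelled √(2.1² + 1.7²) ≈ 2.7 units.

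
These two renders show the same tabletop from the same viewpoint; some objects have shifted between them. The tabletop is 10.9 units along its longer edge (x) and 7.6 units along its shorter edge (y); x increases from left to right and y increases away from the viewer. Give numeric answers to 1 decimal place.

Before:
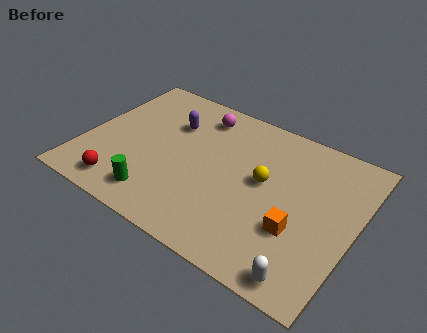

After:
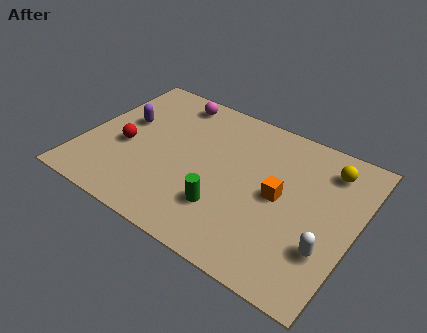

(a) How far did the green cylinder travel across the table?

2.7

From (3.4, 1.3) to (6.0, 2.1), the green cylinder covered √(2.6² + 0.8²) ≈ 2.7 units.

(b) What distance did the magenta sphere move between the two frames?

1.2

The magenta sphere was near (4.2, 6.3) before and (3.0, 6.6) after, so it travelled √(1.2² + 0.3²) ≈ 1.2 units.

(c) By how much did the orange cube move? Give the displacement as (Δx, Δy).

(-0.9, 1.2)

The orange cube was at about (8.8, 2.6) and moved to about (7.9, 3.8).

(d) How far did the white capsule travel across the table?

1.6

The white capsule was near (9.5, 0.8) before and (10.0, 2.3) after, so it travelled √(0.5² + 1.5²) ≈ 1.6 units.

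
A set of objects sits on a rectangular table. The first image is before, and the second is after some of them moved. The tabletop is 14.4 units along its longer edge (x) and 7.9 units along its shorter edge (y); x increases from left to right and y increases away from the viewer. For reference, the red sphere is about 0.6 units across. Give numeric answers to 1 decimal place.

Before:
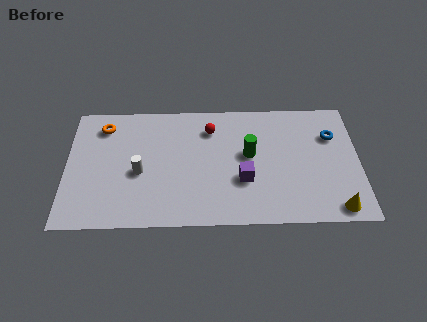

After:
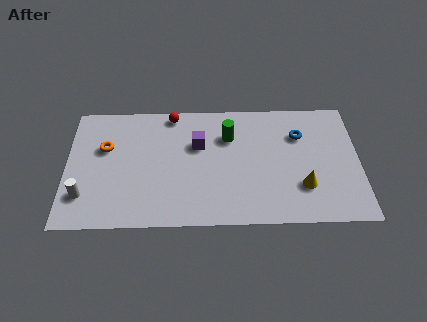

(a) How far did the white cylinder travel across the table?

3.0

The white cylinder was near (3.6, 3.4) before and (0.9, 2.0) after, so it travelled √(2.7² + 1.4²) ≈ 3.0 units.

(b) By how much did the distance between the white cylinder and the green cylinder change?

+2.5

Before: roughly 5.5 units apart; after: 8.0. That's 2.5 units further apart.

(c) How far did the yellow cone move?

2.1

The yellow cone was near (13.2, 0.9) before and (11.6, 2.3) after, so it travelled √(1.6² + 1.4²) ≈ 2.1 units.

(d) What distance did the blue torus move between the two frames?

1.6

The blue torus moved from about (13.1, 5.5) to (11.5, 5.6), a distance of √(1.6² + 0.1²) ≈ 1.6.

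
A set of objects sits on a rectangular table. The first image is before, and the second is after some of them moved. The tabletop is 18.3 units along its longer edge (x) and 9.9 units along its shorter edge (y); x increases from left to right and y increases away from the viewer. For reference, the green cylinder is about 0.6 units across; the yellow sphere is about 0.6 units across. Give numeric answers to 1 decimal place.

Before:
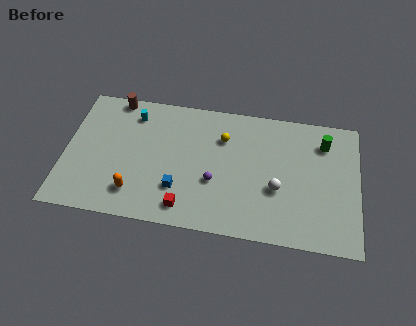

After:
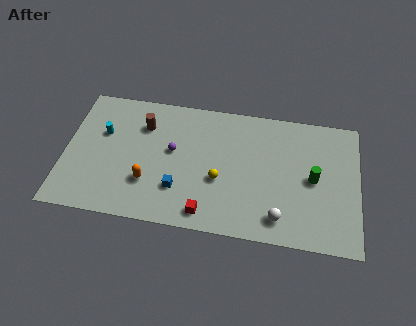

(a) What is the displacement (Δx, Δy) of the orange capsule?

(0.8, 0.9)

From the two frames, the orange capsule sits at roughly (4.5, 2.1) before and (5.3, 3.0) after.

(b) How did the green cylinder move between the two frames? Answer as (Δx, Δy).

(-0.6, -2.8)

The green cylinder was at about (16.1, 7.7) and moved to about (15.5, 4.9).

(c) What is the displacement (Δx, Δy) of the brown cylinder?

(1.9, -1.8)

The brown cylinder was at about (2.9, 9.1) and moved to about (4.8, 7.3).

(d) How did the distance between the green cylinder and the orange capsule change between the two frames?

-2.5

They were about 12.9 units apart before and 10.4 after — 2.5 units closer together.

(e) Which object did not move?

the blue cube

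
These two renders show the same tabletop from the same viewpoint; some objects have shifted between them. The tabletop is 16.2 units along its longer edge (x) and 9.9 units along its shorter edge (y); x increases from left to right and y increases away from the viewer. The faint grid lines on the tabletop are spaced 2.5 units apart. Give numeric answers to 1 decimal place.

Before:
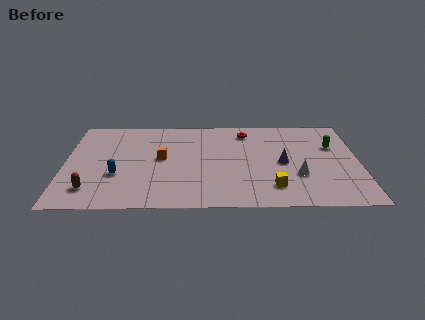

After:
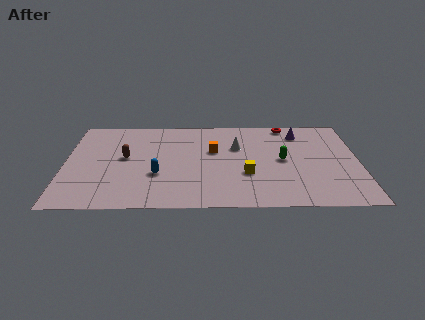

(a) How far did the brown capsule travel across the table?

3.8

From (1.5, 2.0) to (3.3, 5.4), the brown capsule covered √(1.8² + 3.4²) ≈ 3.8 units.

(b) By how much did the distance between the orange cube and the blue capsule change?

+1.0

They were about 3.0 units apart before and 4.0 after — 1.0 units further apart.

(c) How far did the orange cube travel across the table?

3.0

The orange cube moved from about (5.3, 5.3) to (8.2, 6.1), a distance of √(2.9² + 0.8²) ≈ 3.0.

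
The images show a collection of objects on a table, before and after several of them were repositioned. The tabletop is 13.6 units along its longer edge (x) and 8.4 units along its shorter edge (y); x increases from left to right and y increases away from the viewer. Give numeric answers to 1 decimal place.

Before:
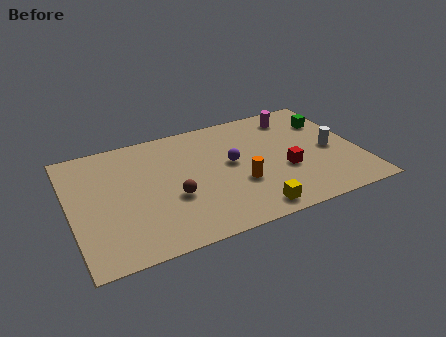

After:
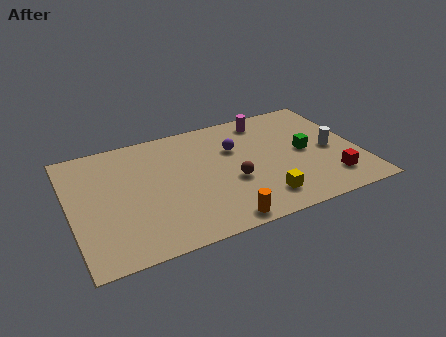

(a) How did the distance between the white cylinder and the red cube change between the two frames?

-0.3

The distance was about 2.4 in the first image and 2.1 in the second, so they moved 0.3 units closer together.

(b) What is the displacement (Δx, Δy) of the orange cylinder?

(-1.2, -2.2)

From the two frames, the orange cylinder sits at roughly (7.8, 3.0) before and (6.6, 0.8) after.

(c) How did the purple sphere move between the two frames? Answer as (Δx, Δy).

(0.3, 1.0)

The purple sphere was at about (7.6, 4.6) and moved to about (7.9, 5.6).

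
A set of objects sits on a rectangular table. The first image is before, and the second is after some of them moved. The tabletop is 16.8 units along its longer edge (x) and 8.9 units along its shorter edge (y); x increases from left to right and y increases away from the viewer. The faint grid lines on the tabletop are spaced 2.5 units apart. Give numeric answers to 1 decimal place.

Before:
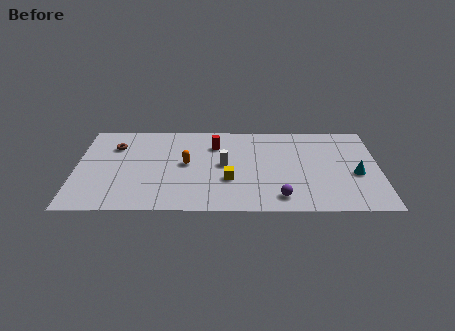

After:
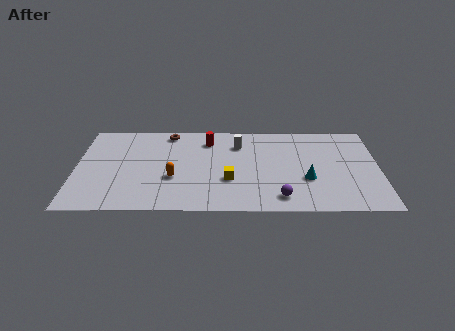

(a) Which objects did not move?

the purple sphere and the yellow cube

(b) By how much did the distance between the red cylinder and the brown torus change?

-3.3

The distance was about 5.6 in the first image and 2.3 in the second, so they moved 3.3 units closer together.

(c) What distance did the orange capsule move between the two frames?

1.6

The orange capsule moved from about (6.1, 4.7) to (5.4, 3.3), a distance of √(0.7² + 1.4²) ≈ 1.6.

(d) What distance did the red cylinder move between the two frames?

0.6

The red cylinder was near (7.7, 6.6) before and (7.3, 7.1) after, so it travelled √(0.4² + 0.5²) ≈ 0.6 units.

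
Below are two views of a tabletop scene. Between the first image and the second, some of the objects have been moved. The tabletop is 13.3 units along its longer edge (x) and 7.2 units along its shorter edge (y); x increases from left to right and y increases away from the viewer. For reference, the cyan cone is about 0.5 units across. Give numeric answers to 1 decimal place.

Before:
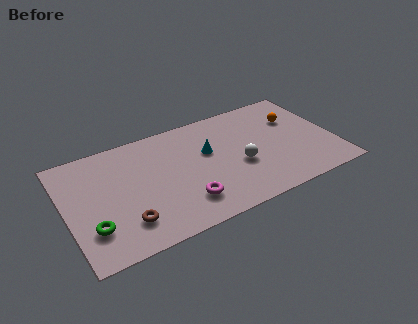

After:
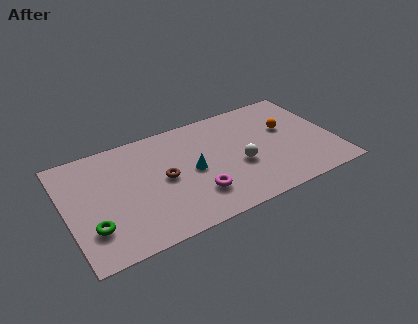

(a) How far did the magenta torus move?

0.6

From (5.6, 1.7) to (6.2, 1.9), the magenta torus covered √(0.6² + 0.2²) ≈ 0.6 units.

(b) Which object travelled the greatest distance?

the brown torus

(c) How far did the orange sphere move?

0.7

From (11.6, 4.9) to (11.1, 4.4), the orange sphere covered √(0.5² + 0.5²) ≈ 0.7 units.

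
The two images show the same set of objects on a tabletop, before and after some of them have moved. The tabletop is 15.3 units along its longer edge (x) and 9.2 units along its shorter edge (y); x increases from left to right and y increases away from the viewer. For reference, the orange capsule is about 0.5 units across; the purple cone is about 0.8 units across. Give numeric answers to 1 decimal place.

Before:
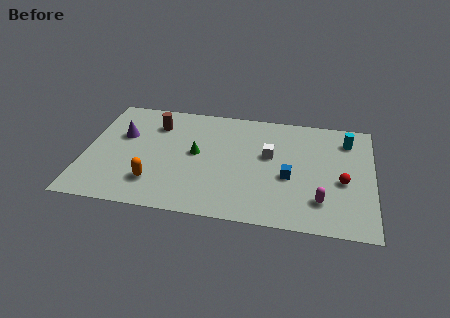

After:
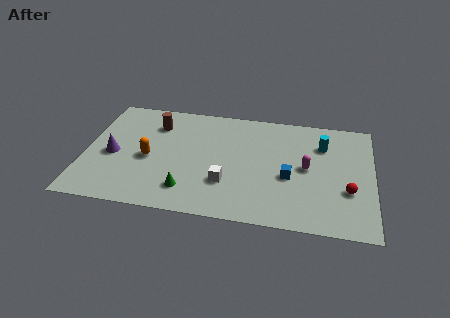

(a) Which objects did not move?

the blue cube and the brown cylinder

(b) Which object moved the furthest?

the white cube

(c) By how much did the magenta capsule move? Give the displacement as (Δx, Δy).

(-0.8, 2.5)

The magenta capsule was at about (12.6, 2.2) and moved to about (11.8, 4.7).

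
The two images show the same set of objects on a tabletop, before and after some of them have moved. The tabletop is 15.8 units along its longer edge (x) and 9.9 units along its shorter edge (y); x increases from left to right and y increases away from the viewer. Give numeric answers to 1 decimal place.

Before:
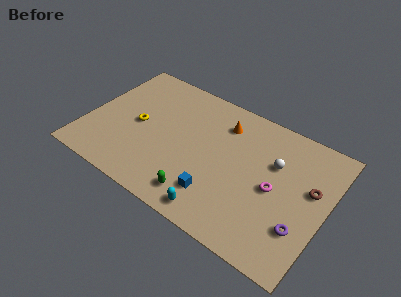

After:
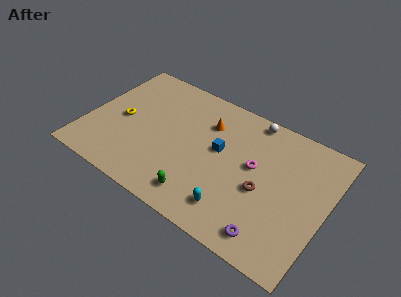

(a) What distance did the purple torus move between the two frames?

2.3

The purple torus moved from about (14.5, 2.9) to (12.8, 1.4), a distance of √(1.7² + 1.5²) ≈ 2.3.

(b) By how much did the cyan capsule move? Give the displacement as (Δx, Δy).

(1.0, 0.8)

The cyan capsule was at about (9.3, 1.1) and moved to about (10.3, 1.9).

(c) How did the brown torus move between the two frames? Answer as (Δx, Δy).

(-2.9, -1.7)

The brown torus was at about (14.7, 5.9) and moved to about (11.8, 4.2).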